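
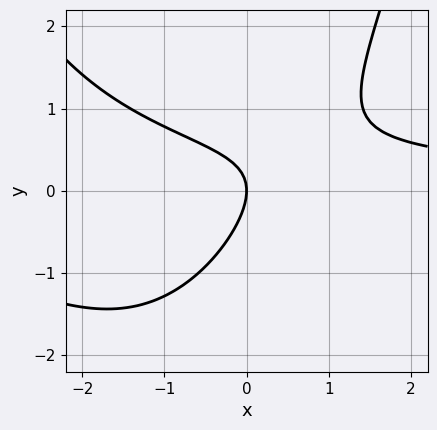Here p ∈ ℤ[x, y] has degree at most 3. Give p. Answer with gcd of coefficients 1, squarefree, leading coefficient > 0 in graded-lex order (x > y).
1. Degree: a generic line meets the curve in up to 3 points, so deg p = 3.
2. Checking where it meets the axes: it crosses the x-axis at the gridline x = 0; it crosses the y-axis at the gridline y = 0.
3. Putting this together gives p.

x^2*y + 2*x*y - 2*y^2 - 2*x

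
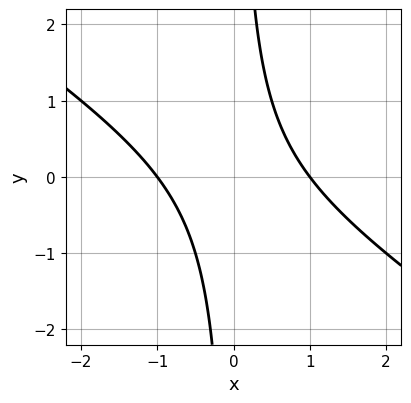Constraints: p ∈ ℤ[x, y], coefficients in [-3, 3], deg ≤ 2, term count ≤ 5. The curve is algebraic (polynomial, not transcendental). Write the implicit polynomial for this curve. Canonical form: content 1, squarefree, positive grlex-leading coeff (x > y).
2*x^2 + 3*x*y - 2

1. Degree: no degree-1 curve has this shape, so deg p = 2.
2. From the axis intercepts and sections: it misses every integer gridline on the y-axis; among the integer gridlines, it crosses the x-axis at x ∈ {-1, 1}.
3. Putting this together gives p.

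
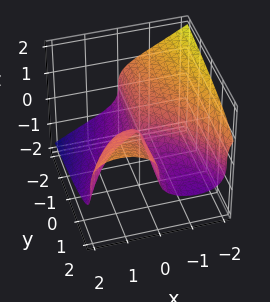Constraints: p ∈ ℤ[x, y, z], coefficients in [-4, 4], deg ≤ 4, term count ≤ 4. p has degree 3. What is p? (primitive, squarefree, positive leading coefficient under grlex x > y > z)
x^3 + 3*z^3 - 2*x*y

(a) The degree is 3 — the shape is more complex than any degree-2 surface.
(b) From the visible intercepts: the visible y-axis segment lies entirely on the surface; one z-axis crossing is at z = 0; it meets the x-axis at x = 0 (among the integer gridlines).
(c) The integer polynomial consistent with all of this is the stated p.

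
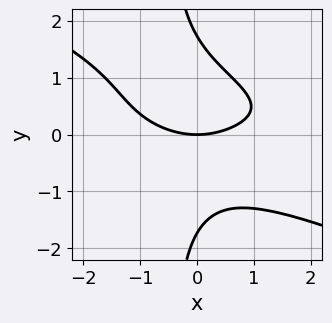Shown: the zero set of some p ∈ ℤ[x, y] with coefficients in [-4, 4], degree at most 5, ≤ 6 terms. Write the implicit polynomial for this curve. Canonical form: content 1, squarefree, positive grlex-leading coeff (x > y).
Degree: a generic line meets the curve in up to 4 points, so deg p = 4.
Reading off the gridlines: it meets the y-axis at y = 0 (among the integer gridlines); one x-axis crossing is at x = 0.
Putting this together gives p.

x^2*y^2 + 2*x*y^3 + y^3 + x^2 - 3*y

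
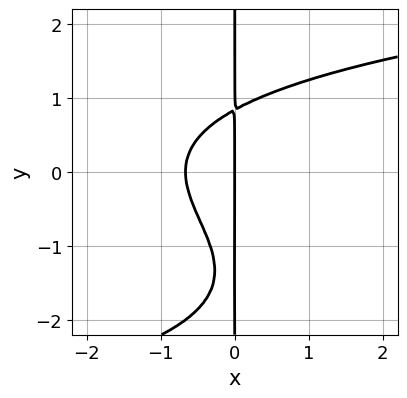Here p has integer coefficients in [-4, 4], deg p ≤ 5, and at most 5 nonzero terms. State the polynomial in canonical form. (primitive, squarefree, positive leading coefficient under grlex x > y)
First, deg p = 4. A generic line meets the curve in up to 4 points.
Then, from the axis intercepts and sections: the visible y-axis segment lies entirely on the curve; it crosses the x-axis at the gridline x = 0.
Finally, together with the visible shape, these determine p as stated.

x*y^3 + 2*x*y^2 - 3*x^2 - 2*x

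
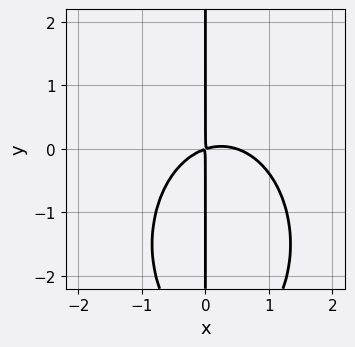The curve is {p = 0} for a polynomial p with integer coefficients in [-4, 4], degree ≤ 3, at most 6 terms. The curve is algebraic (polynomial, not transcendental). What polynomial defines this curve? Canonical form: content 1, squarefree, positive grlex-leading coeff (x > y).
(a) The degree is 3 — the shape is more complex than any degree-2 curve.
(b) From the visible intercepts: the visible y-axis segment lies entirely on the curve.
(c) Assembling these constraints gives the stated polynomial.

2*x^3 + x*y^2 - x^2 + 3*x*y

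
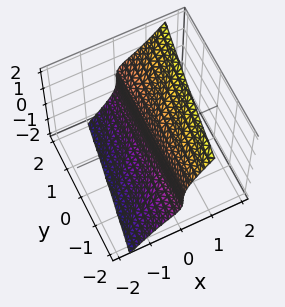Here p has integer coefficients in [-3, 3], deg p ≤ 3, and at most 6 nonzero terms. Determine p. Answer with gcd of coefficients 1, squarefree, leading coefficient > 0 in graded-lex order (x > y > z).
3*x^3 - x*y*z - z^3 + 3*x

The degree is 3 — no degree-2 surface has this shape.
From the visible intercepts: one x-axis crossing is at x = 0; every point of the y-axis in the box is on the surface; it crosses the z-axis at the gridline z = 0.
Solving for integer coefficients yields p as stated.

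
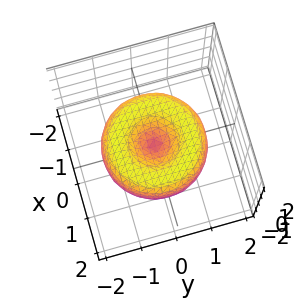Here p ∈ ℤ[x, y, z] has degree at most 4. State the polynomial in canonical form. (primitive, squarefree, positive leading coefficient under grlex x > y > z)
x^4 + 2*x^2*y^2 + y^4 - 2*x^2 - 2*y^2 + 2*z^2

First, the degree is 4 — a generic line meets the surface in up to 4 points.
Then, symmetries: the surface is invariant under rotation about z: p = q(x² + y², z).
Next, reading off the gridlines: it meets the y-axis at y = 0 (among the integer gridlines); it crosses the z-axis at the gridline z = 0; it meets the x-axis at x = 0 (among the integer gridlines); a circular section at z = 0 has radius between 1 and 2.
Finally, matching integer coefficients to the picture gives p.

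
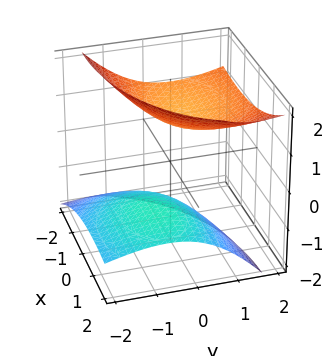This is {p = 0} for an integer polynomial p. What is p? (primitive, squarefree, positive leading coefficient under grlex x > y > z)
(a) The picture has 2 separate pieces. They look like related sheets of one shape, so recover p as a whole.
(b) Degree: the shape is more complex than any degree-1 surface, so deg p = 2.
(c) From the axis intercepts and sections: the surface avoids every integer x-axis point in the box; no y-intercept at any integer in the box; among the integer gridlines, it crosses the z-axis at z ∈ {-1, 1}.
(d) Solving for integer coefficients yields p as stated.

x^2 + 2*x*z + 2*y^2 - 3*y*z - 3*z^2 + 3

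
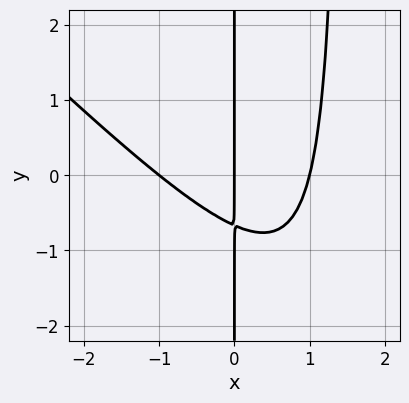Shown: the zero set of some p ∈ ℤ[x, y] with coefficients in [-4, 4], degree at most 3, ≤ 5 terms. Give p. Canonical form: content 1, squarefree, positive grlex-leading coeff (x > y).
1. The degree is 3 — no degree-2 curve has this shape.
2. Against the integer gridlines: the visible y-axis segment lies entirely on the curve; the x-axis gridline crossings are at x ∈ {-1, 0, 1}.
3. Fitting integer coefficients to these (and the overall shape) gives p.

2*x^3 + 2*x^2*y - 3*x*y - 2*x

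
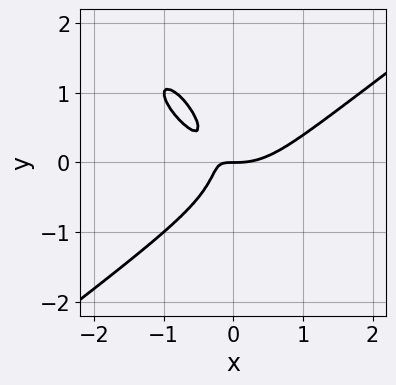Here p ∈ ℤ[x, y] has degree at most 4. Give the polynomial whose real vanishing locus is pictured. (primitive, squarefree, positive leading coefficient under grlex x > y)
2*x^3 - 2*x*y^2 - 2*y^3 - 3*x*y - y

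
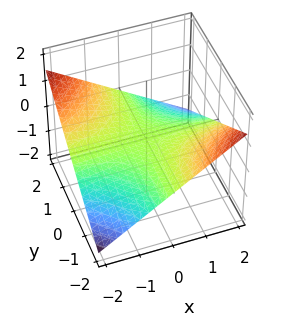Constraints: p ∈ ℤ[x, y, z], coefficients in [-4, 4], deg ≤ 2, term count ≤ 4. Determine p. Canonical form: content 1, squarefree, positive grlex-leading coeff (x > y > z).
x*y + 3*z

The degree is 2 — a saddle surface; a quadric.
From the visible intercepts: every point of the x-axis in the box is on the surface; it crosses the z-axis at the gridline z = 0.
Matching integer coefficients to the picture gives p. Check: (0, 2, 0) on the y-axis lies on the surface, and p(0, 2, 0) = 0. ✓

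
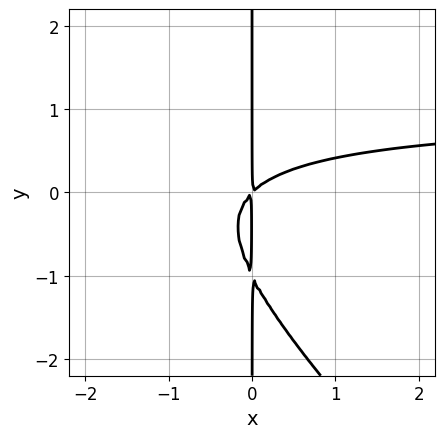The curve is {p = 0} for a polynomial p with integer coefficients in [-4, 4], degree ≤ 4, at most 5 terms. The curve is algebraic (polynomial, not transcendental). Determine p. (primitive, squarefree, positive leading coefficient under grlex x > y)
x^2*y + x*y^2 - x^2 + x*y

1. The degree is 3 — no degree-2 curve has this shape.
2. Observable constraints: every point of the y-axis in the box is on the curve.
3. The integer polynomial consistent with all of this is the stated p.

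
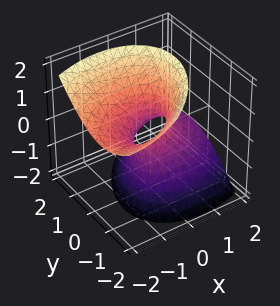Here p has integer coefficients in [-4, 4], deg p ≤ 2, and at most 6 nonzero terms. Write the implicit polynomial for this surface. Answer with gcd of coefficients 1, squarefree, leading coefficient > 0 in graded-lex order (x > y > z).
First, deg p = 2. The shape is more complex than any degree-1 surface.
Then, against the integer gridlines: it misses every integer gridline on the z-axis.
Finally, solving for integer coefficients yields p as stated.

2*x^2 - 2*x*y + 3*x*z + 3*y^2 - 2*z^2 - 1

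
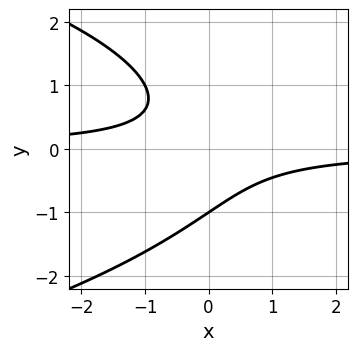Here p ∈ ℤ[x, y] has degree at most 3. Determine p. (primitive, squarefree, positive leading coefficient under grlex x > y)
(a) deg p = 3. A generic line meets the curve in up to 3 points.
(b) From the visible intercepts: it crosses the y-axis at the gridline y = -1; no x-intercept at any integer in the box.
(c) Together with the visible shape, these determine p as stated.

y^3 + 2*x*y + 1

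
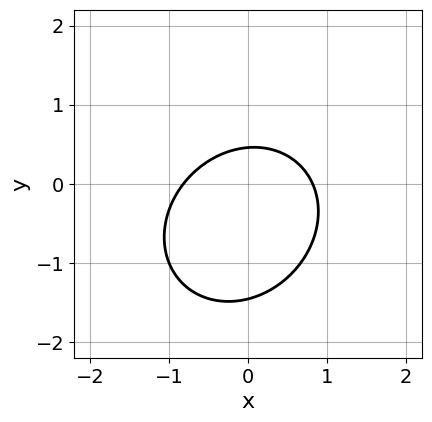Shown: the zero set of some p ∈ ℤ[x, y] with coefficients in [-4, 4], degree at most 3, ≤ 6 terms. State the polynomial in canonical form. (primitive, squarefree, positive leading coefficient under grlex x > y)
deg p = 2.
Solving for integer coefficients yields p as stated.

3*x^2 - x*y + 3*y^2 + 3*y - 2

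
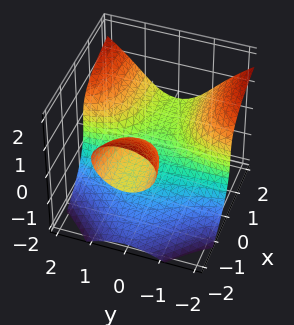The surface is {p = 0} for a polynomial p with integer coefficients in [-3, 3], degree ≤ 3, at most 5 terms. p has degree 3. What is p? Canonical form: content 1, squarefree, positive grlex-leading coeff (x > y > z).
2*x*y^2 - 2*z^3 - 3*x*z - 1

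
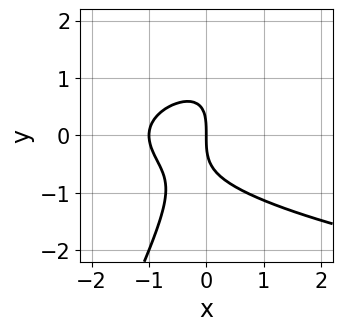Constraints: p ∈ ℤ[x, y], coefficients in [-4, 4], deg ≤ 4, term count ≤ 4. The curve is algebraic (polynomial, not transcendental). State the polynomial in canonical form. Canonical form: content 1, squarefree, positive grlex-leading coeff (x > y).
2*x*y^2 - y^3 - 2*x^2 - 2*x

1. deg p = 3.
2. Reading off the gridlines: it crosses the y-axis at the gridline y = 0; the x-axis gridline crossings are at x ∈ {-1, 0}.
3. Putting this together gives p.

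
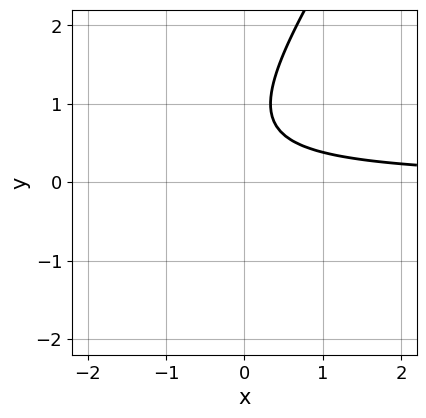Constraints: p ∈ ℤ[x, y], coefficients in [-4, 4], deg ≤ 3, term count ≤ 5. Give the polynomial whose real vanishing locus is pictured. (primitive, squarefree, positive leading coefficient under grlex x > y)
First, degree: the shape is more complex than any degree-1 curve, so deg p = 2.
Next, checking where it meets the axes: the curve avoids every integer y-axis point in the box; the curve avoids every integer x-axis point in the box.
Finally, putting this together gives p.

3*x*y - 2*y^2 + 3*y - 2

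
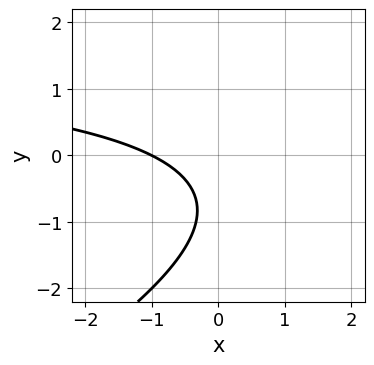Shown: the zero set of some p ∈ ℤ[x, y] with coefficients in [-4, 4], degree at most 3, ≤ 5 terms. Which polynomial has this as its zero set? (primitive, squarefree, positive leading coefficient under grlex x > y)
x*y - 2*y^2 - 2*x - 3*y - 2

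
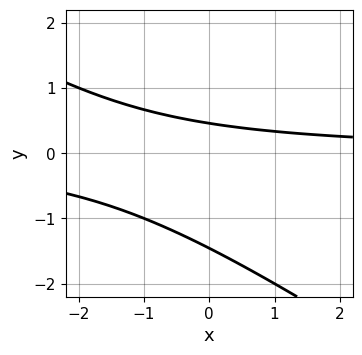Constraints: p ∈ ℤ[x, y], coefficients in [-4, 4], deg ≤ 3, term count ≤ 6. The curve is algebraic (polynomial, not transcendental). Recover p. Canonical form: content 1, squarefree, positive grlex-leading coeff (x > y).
2*x*y + 3*y^2 + 3*y - 2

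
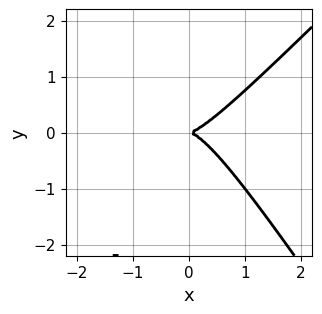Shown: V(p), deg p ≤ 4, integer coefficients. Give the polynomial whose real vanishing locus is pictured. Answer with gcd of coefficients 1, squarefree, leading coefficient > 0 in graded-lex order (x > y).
Degree: a generic line meets the curve in up to 3 points, so deg p = 3.
Checking where it meets the axes: it crosses the y-axis at the gridline y = 0; it meets the x-axis at x = 0 (among the integer gridlines).
Together with the visible shape, these determine p as stated.

3*x^3 - x^2*y - 2*x*y^2 - 2*y^2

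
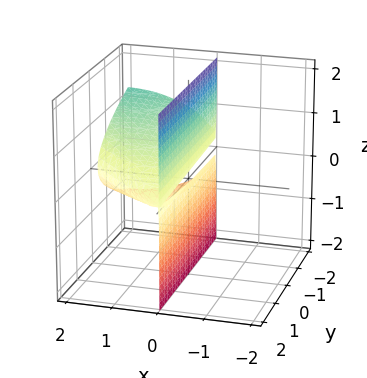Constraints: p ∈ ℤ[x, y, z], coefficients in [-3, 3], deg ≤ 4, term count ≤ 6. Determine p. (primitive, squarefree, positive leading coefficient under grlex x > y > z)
x^3 + x^2*y + 3*x*z^2 - 2*x^2

1. Degree: no degree-2 surface has this shape, so deg p = 3.
2. Observable constraints: it meets the x-axis at x = 2 (among the integer gridlines); every point of the y-axis in the box is on the surface; the visible z-axis segment lies entirely on the surface.
3. Matching integer coefficients to the picture gives p.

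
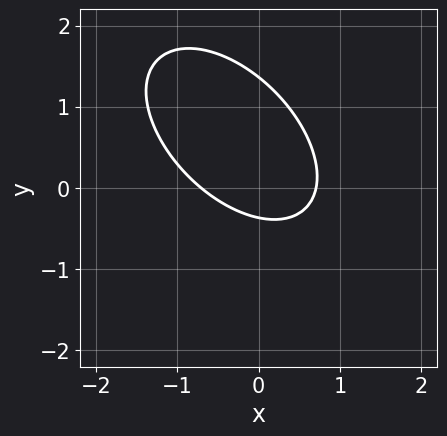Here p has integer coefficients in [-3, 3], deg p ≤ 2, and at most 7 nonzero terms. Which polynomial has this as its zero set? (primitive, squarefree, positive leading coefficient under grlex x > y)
(a) deg p = 2. The shape is more complex than any degree-1 curve.
(b) Matching integer coefficients to the picture gives p.

2*x^2 + 2*x*y + 2*y^2 - 2*y - 1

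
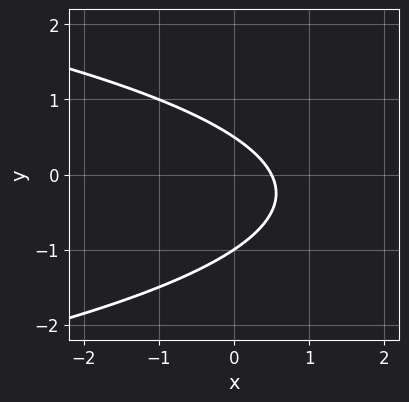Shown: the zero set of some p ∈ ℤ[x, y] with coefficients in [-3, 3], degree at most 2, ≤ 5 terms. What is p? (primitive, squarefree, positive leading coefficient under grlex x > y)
2*y^2 + 2*x + y - 1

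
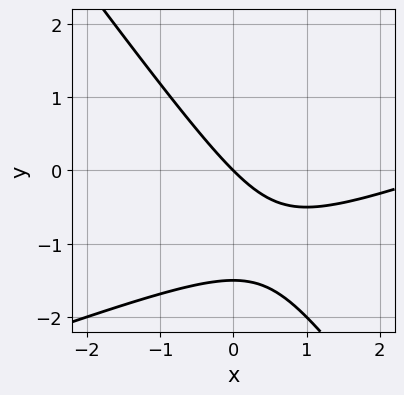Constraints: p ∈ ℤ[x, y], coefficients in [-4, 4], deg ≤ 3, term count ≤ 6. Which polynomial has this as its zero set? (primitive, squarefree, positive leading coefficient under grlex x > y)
(a) The degree is 2 — the shape is more complex than any degree-1 curve.
(b) From the visible intercepts: it meets the y-axis at y = 0 (among the integer gridlines); it crosses the x-axis at the gridline x = 0.
(c) Assembling these constraints gives the stated polynomial.

x^2 - 2*x*y - 2*y^2 - 3*x - 3*y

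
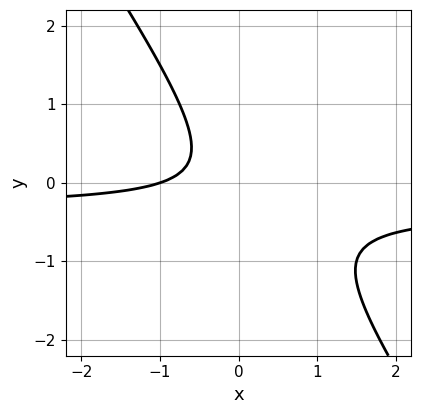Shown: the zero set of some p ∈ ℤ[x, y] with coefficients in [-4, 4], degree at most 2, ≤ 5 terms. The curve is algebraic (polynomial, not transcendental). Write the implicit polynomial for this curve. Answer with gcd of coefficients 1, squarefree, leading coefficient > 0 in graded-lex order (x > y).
3*x*y + 2*y^2 + x + 1

1. The degree is 2 — no degree-1 curve has this shape.
2. Observable constraints: it crosses the x-axis at the gridline x = -1; it misses every integer gridline on the y-axis.
3. Solving for integer coefficients yields p as stated.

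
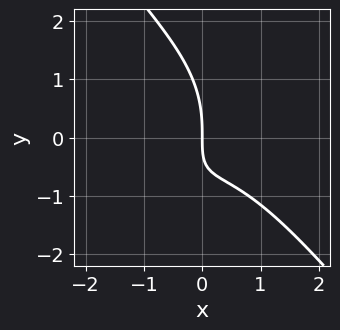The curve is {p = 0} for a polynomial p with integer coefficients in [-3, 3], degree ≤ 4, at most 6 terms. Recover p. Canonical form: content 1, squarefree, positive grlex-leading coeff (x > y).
2*x^3 + y^3 + 3*x*y + 3*x

deg p = 3.
Checking where it meets the axes: it crosses the x-axis at the gridline x = 0; one y-axis crossing is at y = 0.
Putting this together gives p.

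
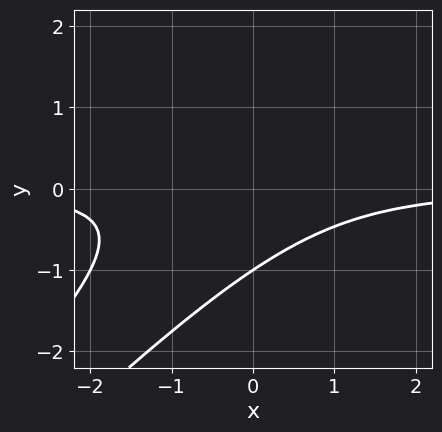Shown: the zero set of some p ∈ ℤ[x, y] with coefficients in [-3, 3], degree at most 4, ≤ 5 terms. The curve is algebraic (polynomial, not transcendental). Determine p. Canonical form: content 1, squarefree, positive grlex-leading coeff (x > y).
1. Degree: no degree-2 curve has this shape, so deg p = 3.
2. Checking where it meets the axes: it meets the y-axis at y = -1 (among the integer gridlines); the curve avoids every integer x-axis point in the box.
3. Matching integer coefficients to the picture gives p.

x^2*y - 2*x*y^2 + y^3 + 1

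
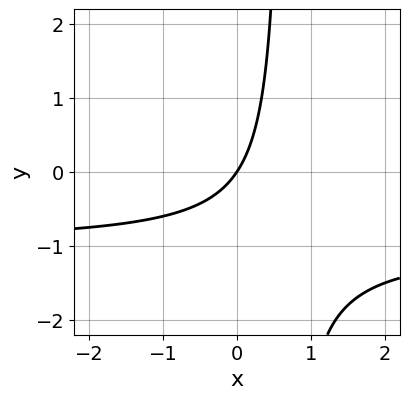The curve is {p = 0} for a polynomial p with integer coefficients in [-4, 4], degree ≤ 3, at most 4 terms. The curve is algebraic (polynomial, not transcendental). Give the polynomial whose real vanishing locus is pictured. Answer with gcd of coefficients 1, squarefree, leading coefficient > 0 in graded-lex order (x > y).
3*x*y + 3*x - 2*y

First, deg p = 2. No degree-1 curve has this shape.
Then, observable constraints: it crosses the y-axis at the gridline y = 0; one x-axis crossing is at x = 0.
Finally, assembling these constraints gives the stated polynomial.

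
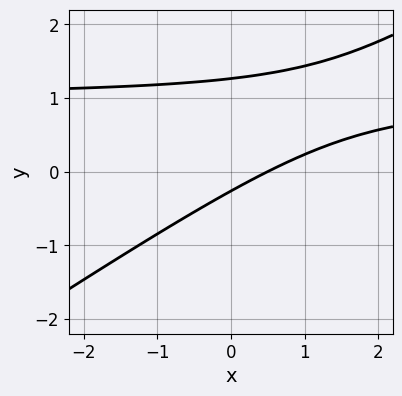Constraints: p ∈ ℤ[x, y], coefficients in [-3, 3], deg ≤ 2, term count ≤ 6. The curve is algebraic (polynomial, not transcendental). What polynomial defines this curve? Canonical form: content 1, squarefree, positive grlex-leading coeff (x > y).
First, the degree is 2 — a generic line meets the curve in up to 2 points.
Finally, the integer polynomial consistent with all of this is the stated p.

2*x*y - 3*y^2 - 2*x + 3*y + 1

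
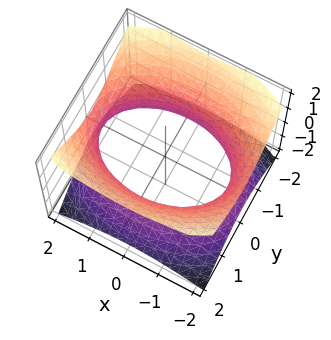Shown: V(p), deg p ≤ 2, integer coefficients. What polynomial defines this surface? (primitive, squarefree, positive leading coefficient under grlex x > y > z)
x^2 + 2*y^2 - 2*z^2 - 3

First, the degree is 2 — one connected sheet with a waist; a quadric.
Then, symmetries: the z ↦ −z reflection is a symmetry, so z appears only in even powers; the y ↦ −y reflection is a symmetry, so y appears only in even powers; the x ↦ −x reflection is a symmetry, so x appears only in even powers.
Next, reading off the gridlines: the surface avoids every integer z-axis point in the box.
Finally, the integer polynomial consistent with all of this is the stated p.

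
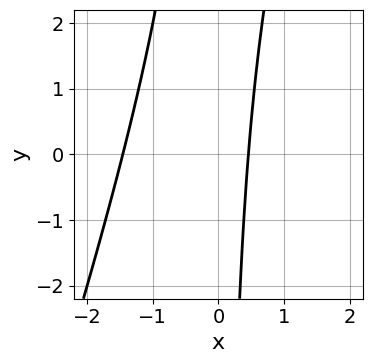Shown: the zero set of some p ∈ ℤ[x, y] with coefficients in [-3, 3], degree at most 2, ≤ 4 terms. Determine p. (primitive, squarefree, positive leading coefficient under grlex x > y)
1. Degree: a generic line meets the curve in up to 2 points, so deg p = 2.
2. Observable constraints: the curve avoids every integer y-axis point in the box.
3. Fitting integer coefficients to these (and the overall shape) gives p.

3*x^2 - x*y + 3*x - 2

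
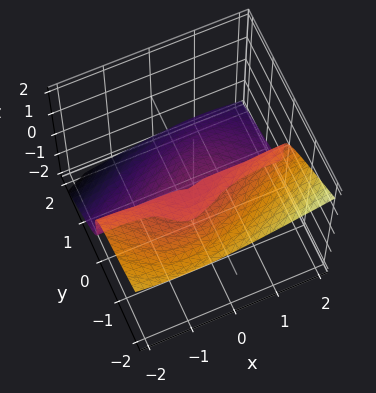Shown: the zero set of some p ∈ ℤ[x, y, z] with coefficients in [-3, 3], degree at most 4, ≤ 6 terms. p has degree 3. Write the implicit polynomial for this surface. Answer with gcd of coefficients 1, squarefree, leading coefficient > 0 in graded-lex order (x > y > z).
1. deg p = 3.
2. From the visible intercepts: one z-axis crossing is at z = 0; one y-axis crossing is at y = 0.
3. The integer polynomial consistent with all of this is the stated p.

x^2*y - x*y^2 + y^3 + 3*z^3 + 2*z^2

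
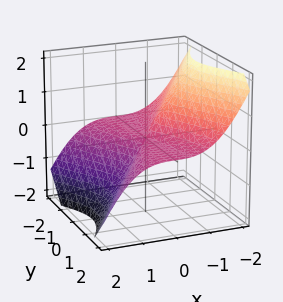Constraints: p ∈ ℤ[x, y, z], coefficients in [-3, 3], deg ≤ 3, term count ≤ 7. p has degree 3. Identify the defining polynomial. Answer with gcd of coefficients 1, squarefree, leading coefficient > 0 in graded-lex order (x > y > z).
2*x^3 + x^2*z + x*z^2 + 2*y^2*z + z^3

(a) The degree is 3 — a generic line meets the surface in up to 3 points.
(b) Observable constraints: every point of the y-axis in the box is on the surface; one z-axis crossing is at z = 0; it meets the x-axis at x = 0 (among the integer gridlines).
(c) These observations pin down the coefficients.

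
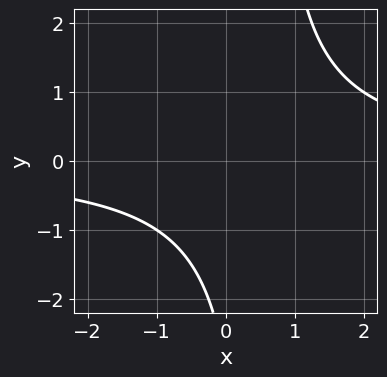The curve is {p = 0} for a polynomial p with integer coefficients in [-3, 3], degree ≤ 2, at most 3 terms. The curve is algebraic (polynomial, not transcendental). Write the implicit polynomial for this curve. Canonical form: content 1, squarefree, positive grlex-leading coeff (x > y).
2*x*y - y - 3

Degree: the shape is more complex than any degree-1 curve, so deg p = 2.
From the visible intercepts: it misses every integer gridline on the x-axis; the curve avoids every integer y-axis point in the box.
Solving for integer coefficients yields p as stated.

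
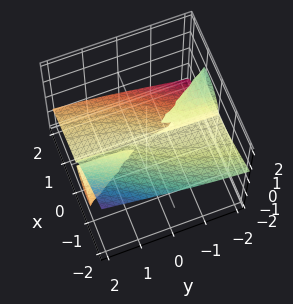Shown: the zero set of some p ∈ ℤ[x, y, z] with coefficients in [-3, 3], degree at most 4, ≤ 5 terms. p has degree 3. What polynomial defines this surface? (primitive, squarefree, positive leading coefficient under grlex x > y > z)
x^3 + x^2*z + 2*x*y*z + 3*z^3

1. The picture has 2 separate pieces. They look like related sheets of one shape, so recover p as a whole.
2. The degree is 3 — a generic line meets the surface in up to 3 points.
3. Reading off the gridlines: every point of the y-axis in the box is on the surface; one x-axis crossing is at x = 0; it meets the z-axis at z = 0 (among the integer gridlines).
4. The integer polynomial consistent with all of this is the stated p.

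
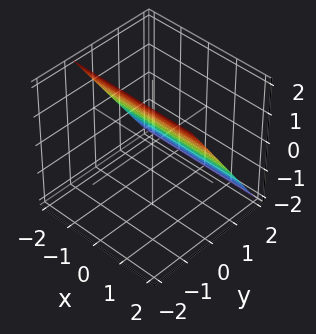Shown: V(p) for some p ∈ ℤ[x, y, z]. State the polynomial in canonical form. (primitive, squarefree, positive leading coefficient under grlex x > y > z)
3*y + 2*z - 2

Degree: the surface is flat (a plane), so deg p = 1.
Against the integer gridlines: no x-intercept at any integer in the box; it meets the z-axis at z = 1 (among the integer gridlines).
The integer polynomial consistent with all of this is the stated p.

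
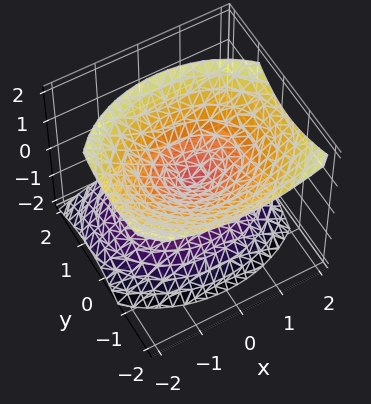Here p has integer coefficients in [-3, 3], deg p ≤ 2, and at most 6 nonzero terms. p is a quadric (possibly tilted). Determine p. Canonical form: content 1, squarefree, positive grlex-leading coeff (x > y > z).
2*x^2 + 3*y^2 + 2*y*z - 3*z^2

First, the picture has 2 separate pieces.
Then, degree: no degree-1 surface has this shape, so deg p = 2.
Next, checking where it meets the axes: it crosses the z-axis at the gridline z = 0; one y-axis crossing is at y = 0.
Finally, the integer polynomial consistent with all of this is the stated p.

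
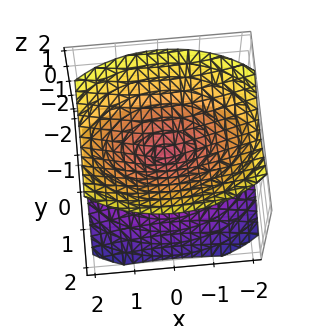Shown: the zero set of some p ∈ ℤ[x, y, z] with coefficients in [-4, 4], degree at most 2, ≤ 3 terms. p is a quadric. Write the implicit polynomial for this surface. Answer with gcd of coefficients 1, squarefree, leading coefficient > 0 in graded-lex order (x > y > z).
First, I count 2 distinct pieces. They look like related sheets of one shape, so recover p as a whole.
Then, degree: two nappes meeting at a single point; a quadric, so deg p = 2.
Next, symmetries: it's symmetric under z → −z, forcing even powers of z; mirror symmetry x ↦ −x ⇒ only even powers of x; it's symmetric under y → −y, forcing even powers of y.
Next, against the integer gridlines: it meets the x-axis at x = 0 (among the integer gridlines); one z-axis crossing is at z = 0.
Finally, matching integer coefficients to the picture gives p.

x^2 + 2*y^2 - 2*z^2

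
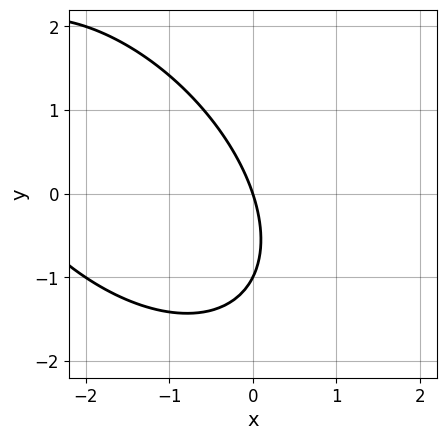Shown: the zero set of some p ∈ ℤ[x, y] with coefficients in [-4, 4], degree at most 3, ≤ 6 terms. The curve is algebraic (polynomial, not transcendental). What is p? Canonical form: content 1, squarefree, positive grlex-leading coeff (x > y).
x^2 + x*y + y^2 + 3*x + y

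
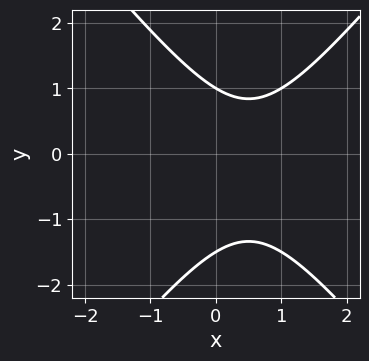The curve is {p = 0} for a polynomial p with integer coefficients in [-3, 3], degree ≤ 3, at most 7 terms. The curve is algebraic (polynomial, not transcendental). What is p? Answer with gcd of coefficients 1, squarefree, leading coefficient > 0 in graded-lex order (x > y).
1. Degree: no degree-1 curve has this shape, so deg p = 2.
2. From the visible intercepts: it meets the y-axis at y = 1 (among the integer gridlines); it misses every integer gridline on the x-axis.
3. The integer polynomial consistent with all of this is the stated p.

3*x^2 - 2*y^2 - 3*x - y + 3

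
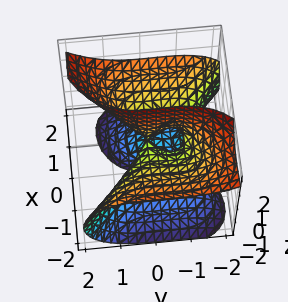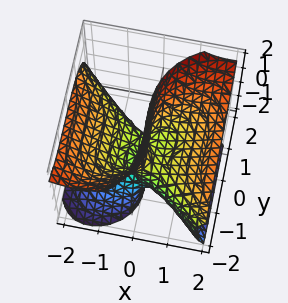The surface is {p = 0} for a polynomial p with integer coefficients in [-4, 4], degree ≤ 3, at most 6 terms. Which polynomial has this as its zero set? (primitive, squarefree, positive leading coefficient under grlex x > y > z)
deg p = 3. The shape is more complex than any degree-2 surface.
Against the integer gridlines: it meets the x-axis at x = 0 (among the integer gridlines); among the integer gridlines, it crosses the y-axis at y ∈ {-1, 0}.
These observations pin down the coefficients. Check: (0, 0, 1) on the z-axis lies on the surface, and p(0, 0, 1) = 0. ✓

x^3 - 2*x*z^2 + y^3 - 2*x*z + y^2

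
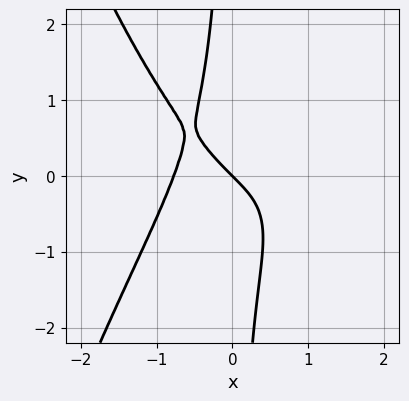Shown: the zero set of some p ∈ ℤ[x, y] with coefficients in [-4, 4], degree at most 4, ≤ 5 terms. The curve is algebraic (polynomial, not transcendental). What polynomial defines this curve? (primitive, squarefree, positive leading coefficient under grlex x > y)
First, the degree is 4 — no degree-3 curve has this shape.
Then, observable constraints: one y-axis crossing is at y = 0; it meets the x-axis at x = 0 (among the integer gridlines).
Finally, solving for integer coefficients yields p as stated.

3*x^4 - x^3 + 3*x*y^2 + 2*x + 2*y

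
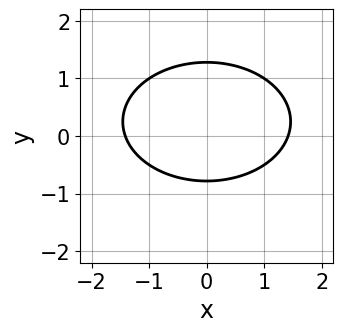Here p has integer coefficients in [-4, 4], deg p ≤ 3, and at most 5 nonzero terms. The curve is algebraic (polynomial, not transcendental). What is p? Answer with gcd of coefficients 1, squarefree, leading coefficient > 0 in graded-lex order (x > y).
x^2 + 2*y^2 - y - 2

(a) deg p = 2. No degree-1 curve has this shape.
(b) Symmetries: mirror symmetry x ↦ −x ⇒ only even powers of x.
(c) The integer polynomial consistent with all of this is the stated p.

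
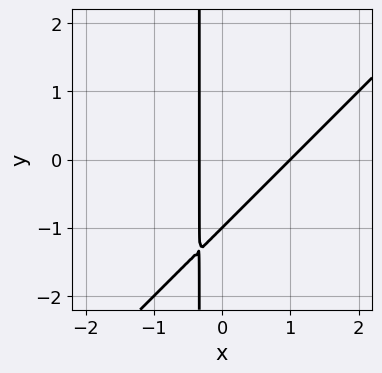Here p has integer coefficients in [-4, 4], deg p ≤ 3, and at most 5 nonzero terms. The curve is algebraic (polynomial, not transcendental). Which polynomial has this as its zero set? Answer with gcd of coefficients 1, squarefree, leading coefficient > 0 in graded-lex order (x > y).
First, degree: no degree-1 curve has this shape, so deg p = 2.
Then, checking where it meets the axes: it meets the x-axis at x = 1 (among the integer gridlines); it meets the y-axis at y = -1 (among the integer gridlines).
Finally, assembling these constraints gives the stated polynomial.

3*x^2 - 3*x*y - 2*x - y - 1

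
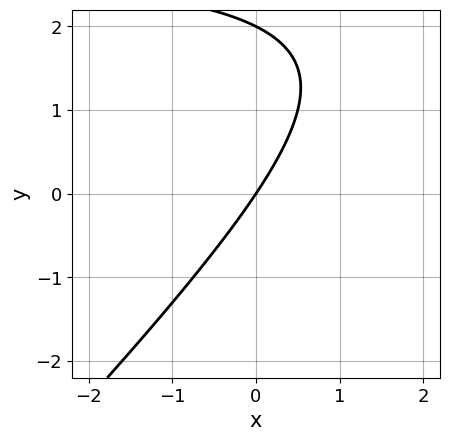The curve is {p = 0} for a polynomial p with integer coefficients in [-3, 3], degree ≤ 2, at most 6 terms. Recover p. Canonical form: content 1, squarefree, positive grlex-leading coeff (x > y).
(a) Degree: no degree-1 curve has this shape, so deg p = 2.
(b) From the axis intercepts and sections: among the integer gridlines, it crosses the y-axis at y ∈ {0, 2}; it meets the x-axis at x = 0 (among the integer gridlines).
(c) These observations pin down the coefficients.

x*y - y^2 - 3*x + 2*y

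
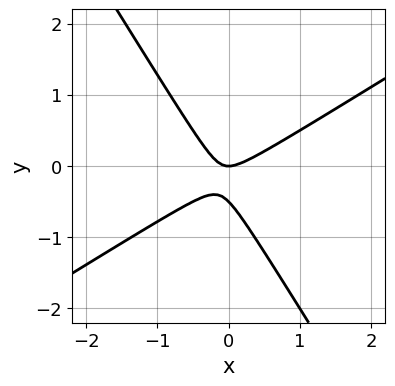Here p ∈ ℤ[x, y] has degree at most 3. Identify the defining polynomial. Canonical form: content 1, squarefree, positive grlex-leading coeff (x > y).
1. deg p = 2.
2. From the visible intercepts: it meets the x-axis at x = 0 (among the integer gridlines); one y-axis crossing is at y = 0.
3. Assembling these constraints gives the stated polynomial.

2*x^2 - 2*x*y - 2*y^2 - y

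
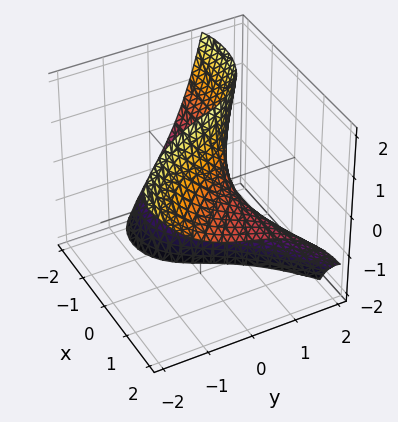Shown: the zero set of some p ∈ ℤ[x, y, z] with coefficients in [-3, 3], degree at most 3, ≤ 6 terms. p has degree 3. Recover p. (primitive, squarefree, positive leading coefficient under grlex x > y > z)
x^2*z + y^3 + 3*x*z + 3*y - 2

deg p = 3.
Checking where it meets the axes: no z-intercept at any integer in the box; it misses every integer gridline on the x-axis.
Together with the visible shape, these determine p as stated.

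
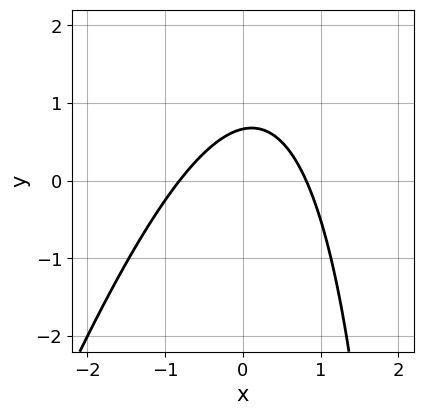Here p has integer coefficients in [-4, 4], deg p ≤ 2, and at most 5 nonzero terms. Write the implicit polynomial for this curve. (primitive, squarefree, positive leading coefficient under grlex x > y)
3*x^2 - x*y + 3*y - 2

First, the degree is 2 — a generic line meets the curve in up to 2 points.
Finally, the integer polynomial consistent with all of this is the stated p.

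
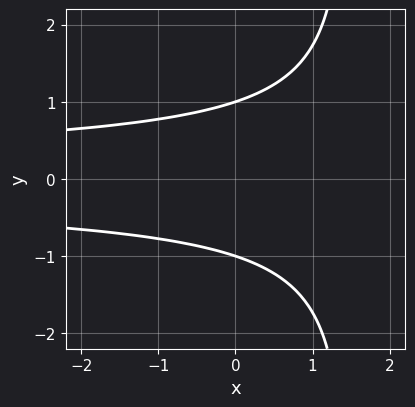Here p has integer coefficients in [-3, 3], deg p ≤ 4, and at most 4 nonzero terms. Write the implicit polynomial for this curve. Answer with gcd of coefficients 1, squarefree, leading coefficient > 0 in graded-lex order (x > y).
2*x*y^2 - 3*y^2 + 3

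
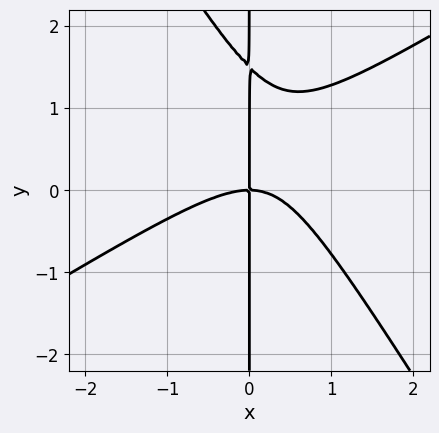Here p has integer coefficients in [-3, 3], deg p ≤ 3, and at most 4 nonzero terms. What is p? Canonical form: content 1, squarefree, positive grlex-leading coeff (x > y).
1. The degree is 3 — the shape is more complex than any degree-2 curve.
2. Against the integer gridlines: the visible y-axis segment lies entirely on the curve; one x-axis crossing is at x = 0.
3. These observations pin down the coefficients.

2*x^3 - 2*x^2*y - 2*x*y^2 + 3*x*y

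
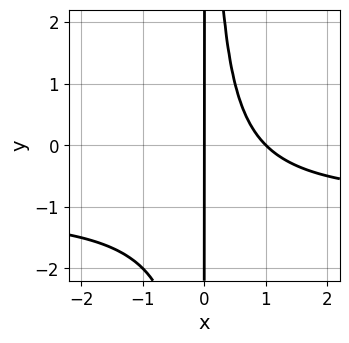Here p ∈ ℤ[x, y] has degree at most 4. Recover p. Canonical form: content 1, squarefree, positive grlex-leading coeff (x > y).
x^2*y + x^2 - x

(a) The degree is 3 — the shape is more complex than any degree-2 curve.
(b) Checking where it meets the axes: the visible y-axis segment lies entirely on the curve; the x-axis gridline crossings are at x ∈ {0, 1}.
(c) Fitting integer coefficients to these (and the overall shape) gives p.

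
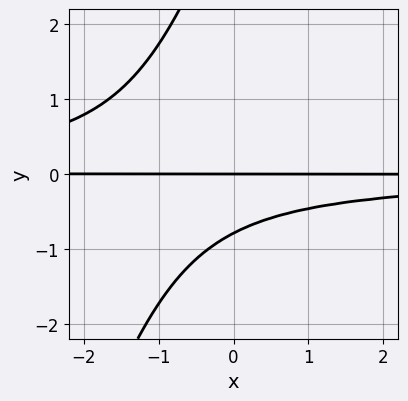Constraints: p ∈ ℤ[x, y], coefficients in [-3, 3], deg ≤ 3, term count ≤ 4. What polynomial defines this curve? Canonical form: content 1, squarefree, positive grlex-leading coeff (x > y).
3*x*y^2 - y^3 + 3*y^2 + 3*y

The degree is 3 — a generic line meets the curve in up to 3 points.
Checking where it meets the axes: the visible x-axis segment lies entirely on the curve; it meets the y-axis at y = 0 (among the integer gridlines).
Solving for integer coefficients yields p as stated.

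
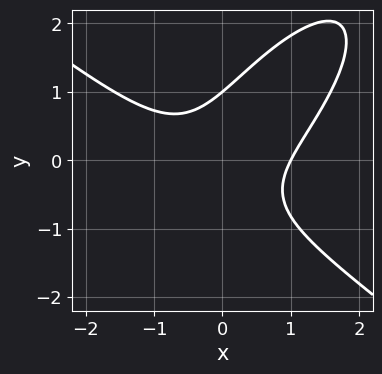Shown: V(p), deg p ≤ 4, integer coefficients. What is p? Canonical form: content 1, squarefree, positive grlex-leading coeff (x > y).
(a) deg p = 3.
(b) Against the integer gridlines: one y-axis crossing is at y = 1; it crosses the x-axis at the gridline x = 1.
(c) Together with the visible shape, these determine p as stated.

2*x^3 - 2*x*y^2 + 2*y^3 - 3*x*y - 2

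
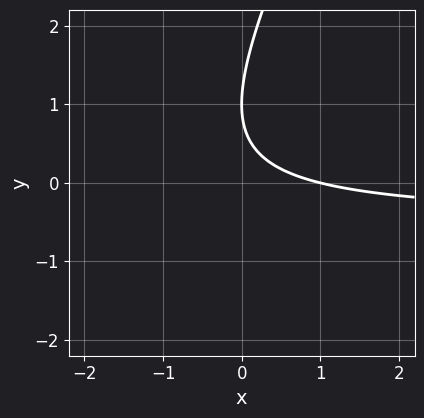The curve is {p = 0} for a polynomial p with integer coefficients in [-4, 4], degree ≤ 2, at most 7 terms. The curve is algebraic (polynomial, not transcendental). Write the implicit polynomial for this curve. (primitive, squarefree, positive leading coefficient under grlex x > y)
2*x*y - y^2 + x + 2*y - 1

First, deg p = 2. The shape is more complex than any degree-1 curve.
Then, against the integer gridlines: it crosses the x-axis at the gridline x = 1; it crosses the y-axis at the gridline y = 1.
Finally, assembling these constraints gives the stated polynomial.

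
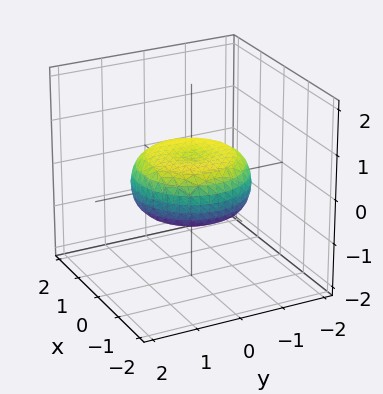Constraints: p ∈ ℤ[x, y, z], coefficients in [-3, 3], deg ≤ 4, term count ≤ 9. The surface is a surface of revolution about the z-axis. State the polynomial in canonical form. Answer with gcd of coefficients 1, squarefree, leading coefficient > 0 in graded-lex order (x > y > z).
deg p = 4. A generic line meets the surface in up to 4 points.
By symmetry, every cross-section ⟂ z is a circle, so x, y appear only via x² + y².
From the visible intercepts: a circular section at z = 0 has radius between 1 and 2.
These observations pin down the coefficients.

x^4 + 2*x^2*y^2 + y^4 - x^2 - y^2 + 3*z^2 - 1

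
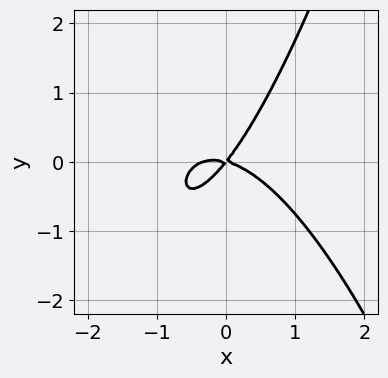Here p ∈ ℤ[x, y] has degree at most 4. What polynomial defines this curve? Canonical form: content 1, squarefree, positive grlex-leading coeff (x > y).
3*x^3 + x^2 + 3*x*y - 3*y^2

1. The degree is 3 — the shape is more complex than any degree-2 curve.
2. Observable constraints: it crosses the y-axis at the gridline y = 0; one x-axis crossing is at x = 0.
3. Fitting integer coefficients to these (and the overall shape) gives p.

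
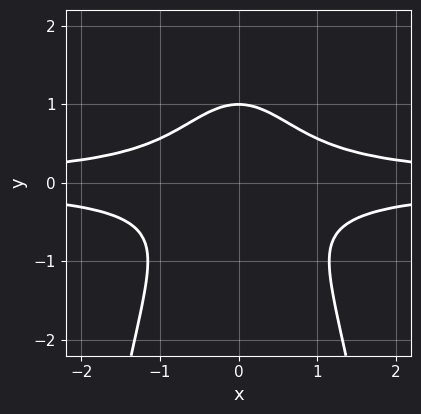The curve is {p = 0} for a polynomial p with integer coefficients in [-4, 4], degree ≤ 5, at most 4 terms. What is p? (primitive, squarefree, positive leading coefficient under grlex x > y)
3*x^2*y^2 + 2*y^3 - y^2 - 1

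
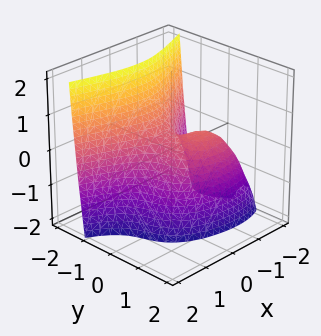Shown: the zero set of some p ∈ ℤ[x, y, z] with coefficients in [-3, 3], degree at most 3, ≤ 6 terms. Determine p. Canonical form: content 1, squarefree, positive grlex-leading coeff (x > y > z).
3*y^3 + 2*x^2 + 2*x*y + 2*x + 2*z

The degree is 3 — no degree-2 surface has this shape.
Checking where it meets the axes: the x-axis gridline crossings are at x ∈ {-1, 0}; one y-axis crossing is at y = 0; it meets the z-axis at z = 0 (among the integer gridlines).
Assembling these constraints gives the stated polynomial.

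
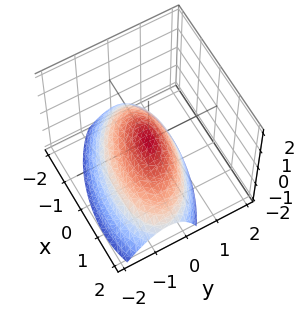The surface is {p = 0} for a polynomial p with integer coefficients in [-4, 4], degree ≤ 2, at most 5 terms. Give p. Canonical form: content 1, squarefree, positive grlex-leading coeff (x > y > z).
x^2 + x*y + 3*y^2 - y*z + 3*z

First, deg p = 2.
Then, from the axis intercepts and sections: it crosses the x-axis at the gridline x = 0; one z-axis crossing is at z = 0; it crosses the y-axis at the gridline y = 0.
Finally, solving for integer coefficients yields p as stated.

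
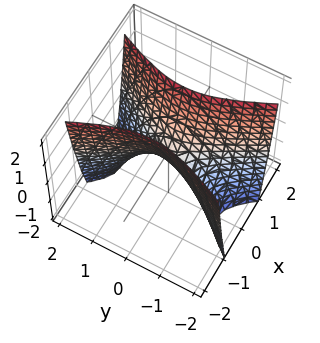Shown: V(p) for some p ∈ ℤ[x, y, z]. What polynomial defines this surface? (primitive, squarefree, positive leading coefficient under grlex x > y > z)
First, deg p = 2. A hyperbolic paraboloid; a quadric.
Then, symmetries: it's symmetric under x → −x, forcing even powers of x; the y ↦ −y reflection is a symmetry, so y appears only in even powers.
Then, observable constraints: it meets the x-axis at x = 0 (among the integer gridlines); it meets the y-axis at y = 0 (among the integer gridlines).
Finally, solving for integer coefficients yields p as stated.

3*x^2 - y^2 - z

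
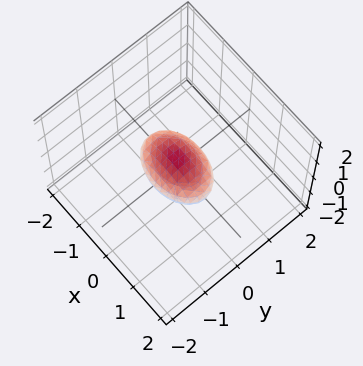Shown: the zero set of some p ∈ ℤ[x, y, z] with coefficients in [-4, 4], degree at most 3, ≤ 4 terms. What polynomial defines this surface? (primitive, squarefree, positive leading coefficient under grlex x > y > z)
x^2 + 2*y^2 + 3*z^2 - 1

(a) The degree is 2 — a closed, bounded, convex surface; a quadric.
(b) Symmetries: it's symmetric under x → −x, forcing even powers of x; the y ↦ −y reflection is a symmetry, so y appears only in even powers; the z ↦ −z reflection is a symmetry, so z appears only in even powers.
(c) Checking where it meets the axes: among the integer gridlines, it crosses the x-axis at x ∈ {-1, 1}.
(d) Solving for integer coefficients yields p as stated.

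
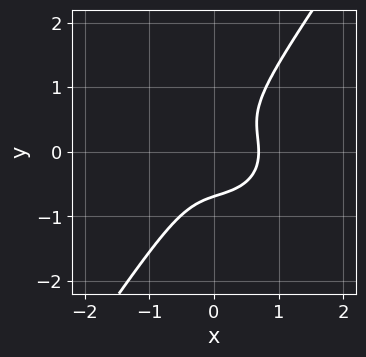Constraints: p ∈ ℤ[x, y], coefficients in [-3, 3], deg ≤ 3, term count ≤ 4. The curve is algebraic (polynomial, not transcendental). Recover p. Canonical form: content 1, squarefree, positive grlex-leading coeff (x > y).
3*x^3 + 3*x*y^2 - 3*y^3 - 1

deg p = 3.
Matching integer coefficients to the picture gives p.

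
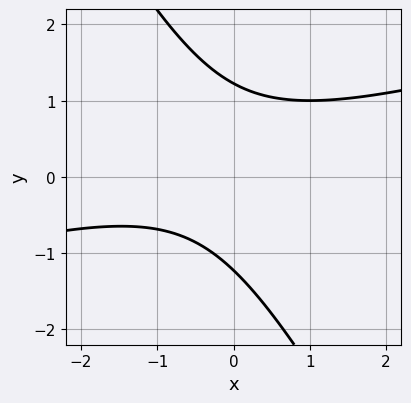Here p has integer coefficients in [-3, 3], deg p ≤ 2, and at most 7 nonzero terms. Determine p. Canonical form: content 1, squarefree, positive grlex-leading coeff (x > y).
x^2 - 3*x*y - 2*y^2 + x + 3

Degree: no degree-1 curve has this shape, so deg p = 2.
From the axis intercepts and sections: the curve avoids every integer x-axis point in the box.
Putting this together gives p.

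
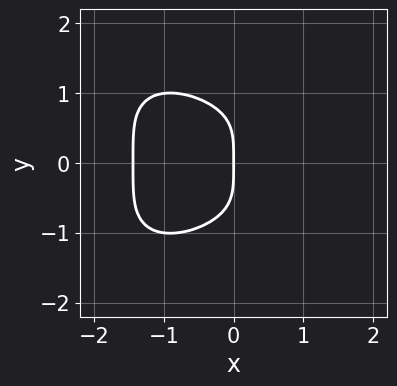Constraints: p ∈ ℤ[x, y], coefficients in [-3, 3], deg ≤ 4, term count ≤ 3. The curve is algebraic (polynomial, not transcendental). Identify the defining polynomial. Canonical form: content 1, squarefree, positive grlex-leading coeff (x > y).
x^4 + 2*y^4 + 3*x

1. deg p = 4. The shape is more complex than any degree-3 curve.
2. Symmetries: mirror symmetry y ↦ −y ⇒ only even powers of y.
3. Against the integer gridlines: it meets the x-axis at x = 0 (among the integer gridlines); it crosses the y-axis at the gridline y = 0.
4. Solving for integer coefficients yields p as stated.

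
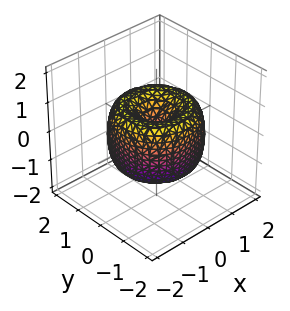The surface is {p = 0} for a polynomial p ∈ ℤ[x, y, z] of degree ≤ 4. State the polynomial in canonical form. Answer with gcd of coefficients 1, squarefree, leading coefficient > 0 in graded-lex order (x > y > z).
x^4 + 2*x^2*y^2 + y^4 - 2*x^2 - 2*y^2 + z^2

1. Degree: the shape is more complex than any degree-3 surface, so deg p = 4.
2. Symmetries: rotational symmetry about the z-axis ⇒ p depends on x, y only through x² + y².
3. Observable constraints: a circular section at z = -1 has radius exactly 1; it crosses the x-axis at the gridline x = 0.
4. Solving for integer coefficients yields p as stated.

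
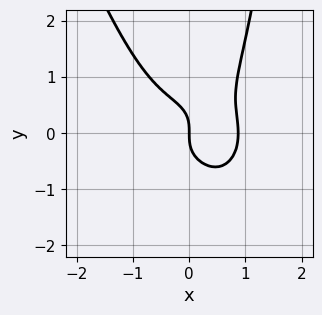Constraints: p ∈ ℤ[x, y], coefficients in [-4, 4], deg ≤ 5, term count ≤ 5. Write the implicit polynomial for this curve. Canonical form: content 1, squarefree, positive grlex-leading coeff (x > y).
1. The degree is 4 — no degree-3 curve has this shape.
2. From the axis intercepts and sections: it crosses the y-axis at the gridline y = 0; one x-axis crossing is at x = 0.
3. Putting this together gives p.

3*x^4 + 3*x^2*y^2 + x*y^3 - 3*y^3 - 2*x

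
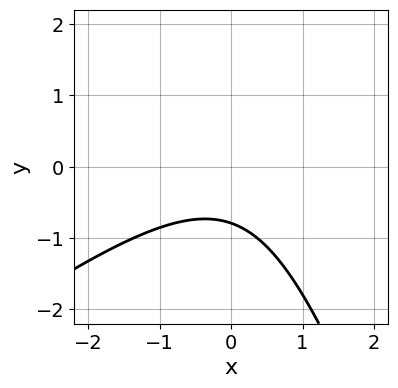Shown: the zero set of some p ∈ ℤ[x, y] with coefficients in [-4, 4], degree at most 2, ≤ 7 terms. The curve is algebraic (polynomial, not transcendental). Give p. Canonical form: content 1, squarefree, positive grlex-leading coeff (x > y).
2*x^2 - 2*x*y - y^2 + 3*y + 3

(a) Degree: the shape is more complex than any degree-1 curve, so deg p = 2.
(b) Checking where it meets the axes: no x-intercept at any integer in the box.
(c) Solving for integer coefficients yields p as stated.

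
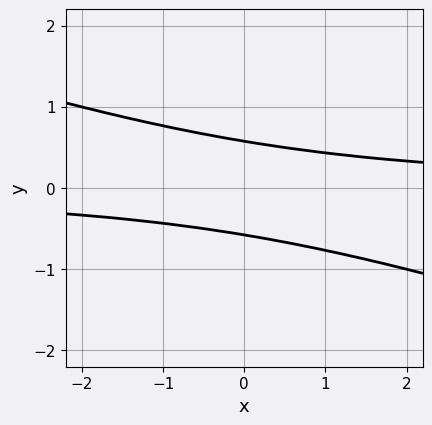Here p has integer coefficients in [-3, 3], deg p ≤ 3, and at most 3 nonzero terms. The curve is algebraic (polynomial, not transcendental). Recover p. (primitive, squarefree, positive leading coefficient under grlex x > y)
x*y + 3*y^2 - 1

Degree: no degree-1 curve has this shape, so deg p = 2.
Against the integer gridlines: the curve avoids every integer x-axis point in the box.
Together with the visible shape, these determine p as stated.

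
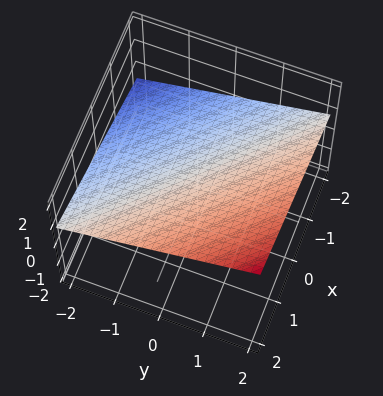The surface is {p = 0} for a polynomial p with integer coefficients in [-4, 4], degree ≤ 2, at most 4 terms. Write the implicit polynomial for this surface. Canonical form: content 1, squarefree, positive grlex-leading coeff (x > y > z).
x + y - 3*z + 2

1. The degree is 1 — every cross-section is a straight line — this is a plane.
2. Checking where it meets the axes: it crosses the x-axis at the gridline x = -2; it crosses the y-axis at the gridline y = -2.
3. Fitting integer coefficients to these (and the overall shape) gives p.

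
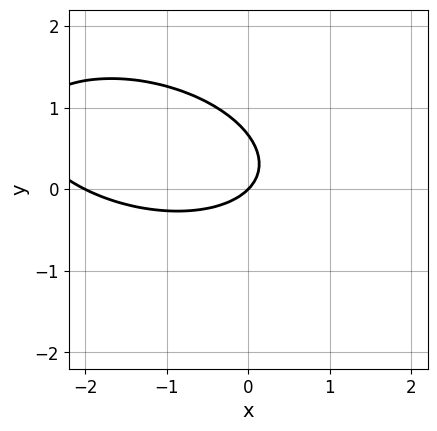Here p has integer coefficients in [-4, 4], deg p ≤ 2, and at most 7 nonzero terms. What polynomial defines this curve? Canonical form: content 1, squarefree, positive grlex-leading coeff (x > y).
x^2 + x*y + 3*y^2 + 2*x - 2*y

1. deg p = 2.
2. From the axis intercepts and sections: one y-axis crossing is at y = 0; among the integer gridlines, it crosses the x-axis at x ∈ {-2, 0}.
3. Fitting integer coefficients to these (and the overall shape) gives p.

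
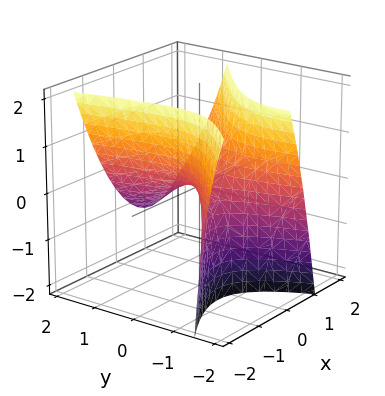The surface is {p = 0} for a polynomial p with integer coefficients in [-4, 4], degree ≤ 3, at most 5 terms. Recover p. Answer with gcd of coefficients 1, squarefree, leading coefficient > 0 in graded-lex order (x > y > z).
3*x^2 - 3*x*y - y^2 - 2*y*z - 2*z

Degree: a generic line meets the surface in up to 2 points, so deg p = 2.
Reading off the gridlines: one z-axis crossing is at z = 0; one y-axis crossing is at y = 0; one x-axis crossing is at x = 0.
Fitting integer coefficients to these (and the overall shape) gives p.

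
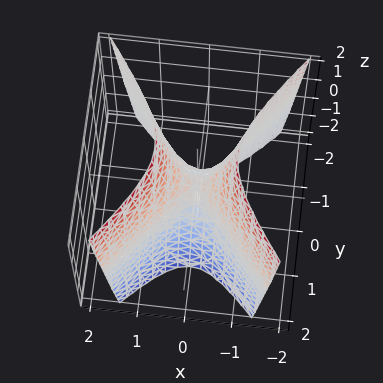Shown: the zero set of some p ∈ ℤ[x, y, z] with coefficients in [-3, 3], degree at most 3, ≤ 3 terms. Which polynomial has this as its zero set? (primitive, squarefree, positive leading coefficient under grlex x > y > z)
(a) Degree: a saddle surface; a quadric, so deg p = 2.
(b) Symmetries: it's symmetric under y → −y, forcing even powers of y; the x ↦ −x reflection is a symmetry, so x appears only in even powers.
(c) Checking where it meets the axes: one y-axis crossing is at y = 0; one x-axis crossing is at x = 0; it crosses the z-axis at the gridline z = 0.
(d) Solving for integer coefficients yields p as stated.

3*x^2 - 2*y^2 - z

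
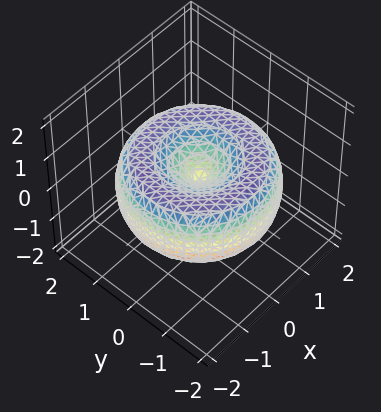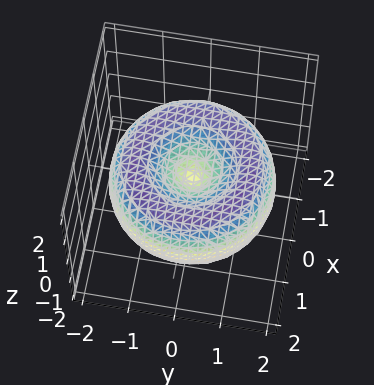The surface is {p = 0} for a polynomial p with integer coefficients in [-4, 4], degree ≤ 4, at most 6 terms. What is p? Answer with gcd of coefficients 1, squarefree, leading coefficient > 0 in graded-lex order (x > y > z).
x^4 + 2*x^2*y^2 + y^4 - 3*x^2 - 3*y^2 + 3*z^2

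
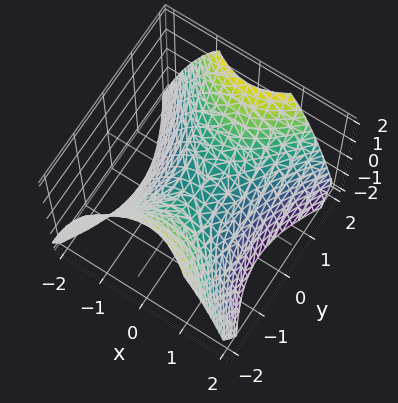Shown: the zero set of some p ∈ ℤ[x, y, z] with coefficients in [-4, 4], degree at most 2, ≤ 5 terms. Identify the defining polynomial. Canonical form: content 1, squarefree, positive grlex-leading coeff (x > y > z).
3*x^2 - 2*y^2 + 3*z

(a) Degree: a saddle surface; a quadric, so deg p = 2.
(b) Symmetries: mirror symmetry y ↦ −y ⇒ only even powers of y; the x ↦ −x reflection is a symmetry, so x appears only in even powers.
(c) Checking where it meets the axes: one x-axis crossing is at x = 0; it crosses the y-axis at the gridline y = 0; it crosses the z-axis at the gridline z = 0.
(d) Fitting integer coefficients to these (and the overall shape) gives p.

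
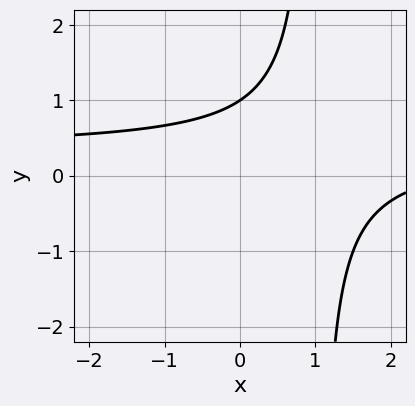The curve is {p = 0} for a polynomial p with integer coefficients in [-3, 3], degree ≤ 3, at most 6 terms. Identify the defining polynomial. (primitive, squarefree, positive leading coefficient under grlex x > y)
3*x*y - x - 3*y + 3

1. deg p = 2. No degree-1 curve has this shape.
2. Checking where it meets the axes: it crosses the y-axis at the gridline y = 1; the curve avoids every integer x-axis point in the box.
3. Together with the visible shape, these determine p as stated.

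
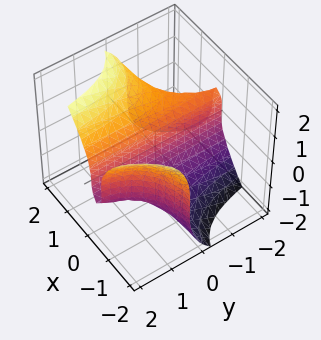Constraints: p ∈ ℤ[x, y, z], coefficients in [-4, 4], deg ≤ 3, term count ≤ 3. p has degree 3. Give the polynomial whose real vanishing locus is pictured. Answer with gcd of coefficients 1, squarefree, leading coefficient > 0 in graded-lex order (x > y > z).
The degree is 3 — no degree-2 surface has this shape.
Checking where it meets the axes: it crosses the z-axis at the gridline z = 0; the visible y-axis segment lies entirely on the surface; it meets the x-axis at x = 0 (among the integer gridlines).
Matching integer coefficients to the picture gives p.

3*x^2*y - z^3 + 3*x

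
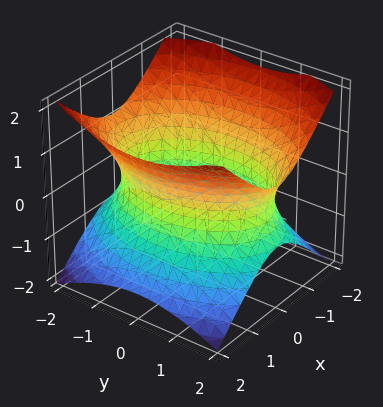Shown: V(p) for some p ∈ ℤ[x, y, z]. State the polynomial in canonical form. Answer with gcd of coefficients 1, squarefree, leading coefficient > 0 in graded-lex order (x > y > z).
First, the degree is 2 — an hourglass — one-sheet hyperboloid; a quadric.
Then, symmetries: the y ↦ −y reflection is a symmetry, so y appears only in even powers; mirror symmetry z ↦ −z ⇒ only even powers of z; mirror symmetry x ↦ −x ⇒ only even powers of x.
Next, observable constraints: no z-intercept at any integer in the box.
Finally, assembling these constraints gives the stated polynomial.

2*x^2 + y^2 - 2*z^2 - 3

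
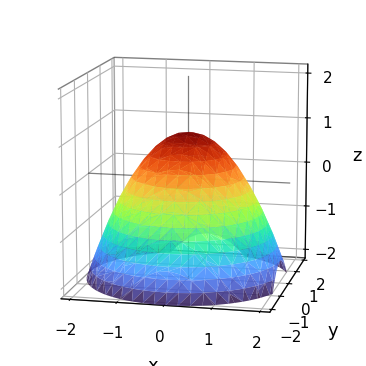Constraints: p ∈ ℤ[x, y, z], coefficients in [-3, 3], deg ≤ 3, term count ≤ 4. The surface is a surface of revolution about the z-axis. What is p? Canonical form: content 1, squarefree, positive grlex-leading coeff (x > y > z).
2*x^2 + 2*y^2 + 3*z - 3

deg p = 2.
Symmetries: the surface is invariant under rotation about z: p = q(x² + y², z).
From the axis intercepts and sections: a circular section at z = -1 has radius between 1 and 2; it meets the z-axis at z = 1 (among the integer gridlines).
Putting this together gives p.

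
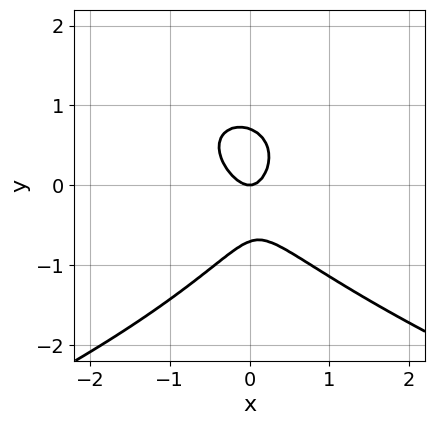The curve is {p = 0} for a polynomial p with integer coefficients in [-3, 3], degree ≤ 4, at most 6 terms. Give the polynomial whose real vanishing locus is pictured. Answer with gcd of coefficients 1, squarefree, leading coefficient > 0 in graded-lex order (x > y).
2*y^3 + 3*x^2 + x*y - y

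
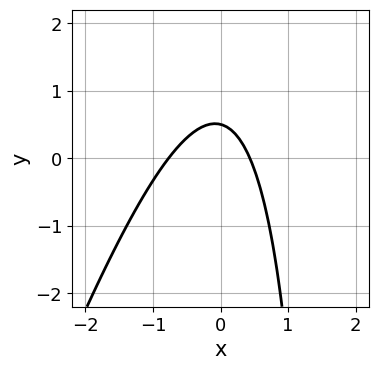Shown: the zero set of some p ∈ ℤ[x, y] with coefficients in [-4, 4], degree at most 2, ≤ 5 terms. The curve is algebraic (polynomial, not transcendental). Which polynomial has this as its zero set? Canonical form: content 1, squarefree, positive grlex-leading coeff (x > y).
3*x^2 - x*y + x + 2*y - 1

1. The degree is 2 — the shape is more complex than any degree-1 curve.
2. Putting this together gives p.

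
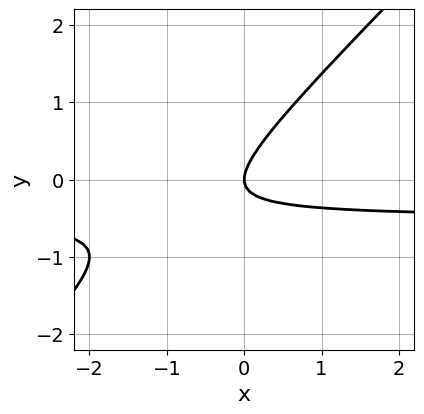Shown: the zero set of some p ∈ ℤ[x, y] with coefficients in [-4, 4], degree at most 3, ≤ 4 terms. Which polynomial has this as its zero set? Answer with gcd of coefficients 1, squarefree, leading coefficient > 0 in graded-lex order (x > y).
First, the degree is 2 — a generic line meets the curve in up to 2 points.
Next, checking where it meets the axes: it crosses the y-axis at the gridline y = 0; it meets the x-axis at x = 0 (among the integer gridlines).
Finally, putting this together gives p.

2*x*y - 2*y^2 + x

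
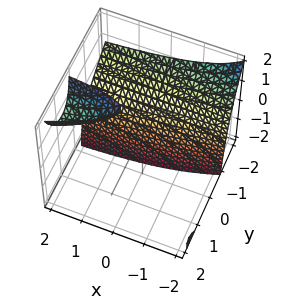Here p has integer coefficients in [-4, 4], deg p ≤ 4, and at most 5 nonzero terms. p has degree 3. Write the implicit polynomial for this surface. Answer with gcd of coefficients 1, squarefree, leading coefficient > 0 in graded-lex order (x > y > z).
x*y*z - y^3 - y^2*z + 2*y*z - 2

1. The picture has 2 separate pieces. They look like related sheets of one shape, so recover p as a whole.
2. The degree is 3 — a generic line meets the surface in up to 3 points.
3. Against the integer gridlines: the surface avoids every integer z-axis point in the box; it misses every integer gridline on the x-axis.
4. Fitting integer coefficients to these (and the overall shape) gives p.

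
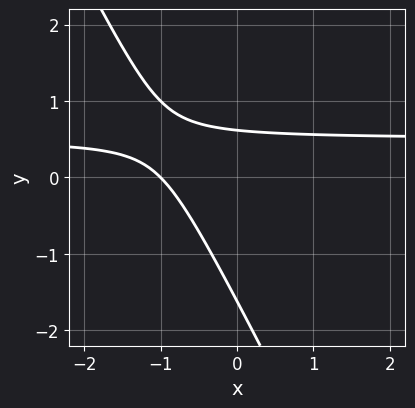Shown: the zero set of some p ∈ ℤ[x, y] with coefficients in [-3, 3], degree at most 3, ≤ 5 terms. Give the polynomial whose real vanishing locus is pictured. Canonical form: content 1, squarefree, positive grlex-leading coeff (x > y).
(a) The degree is 2 — the shape is more complex than any degree-1 curve.
(b) Reading off the gridlines: it crosses the x-axis at the gridline x = -1.
(c) Solving for integer coefficients yields p as stated.

2*x*y + y^2 - x + y - 1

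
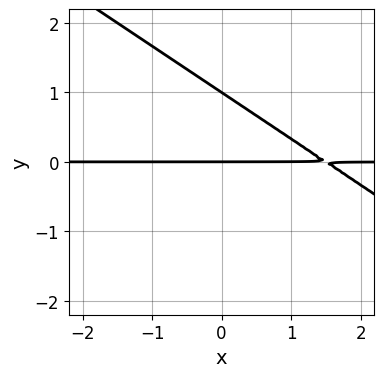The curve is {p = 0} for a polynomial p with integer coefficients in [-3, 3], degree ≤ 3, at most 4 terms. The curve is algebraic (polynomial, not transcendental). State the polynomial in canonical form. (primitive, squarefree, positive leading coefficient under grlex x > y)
2*x*y + 3*y^2 - 3*y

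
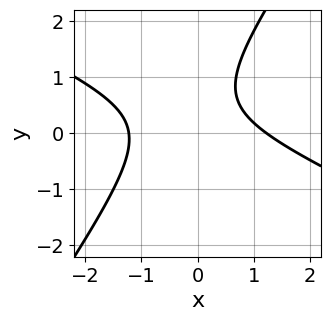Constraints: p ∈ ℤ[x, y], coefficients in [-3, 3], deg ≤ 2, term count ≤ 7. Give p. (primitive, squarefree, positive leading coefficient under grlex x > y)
2*x^2 + 3*x*y - 3*y^2 + 3*y - 3

1. The degree is 2 — a generic line meets the curve in up to 2 points.
2. From the visible intercepts: no y-intercept at any integer in the box.
3. These observations pin down the coefficients.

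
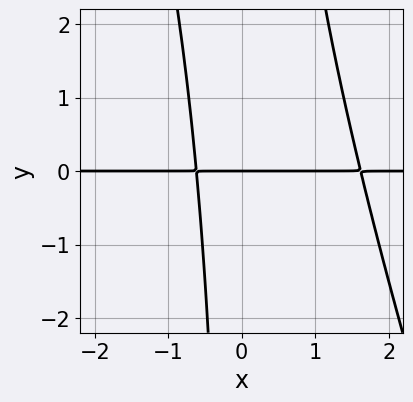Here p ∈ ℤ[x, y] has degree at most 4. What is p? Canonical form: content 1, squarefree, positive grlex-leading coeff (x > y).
3*x^2*y + x*y^2 - 3*x*y - 3*y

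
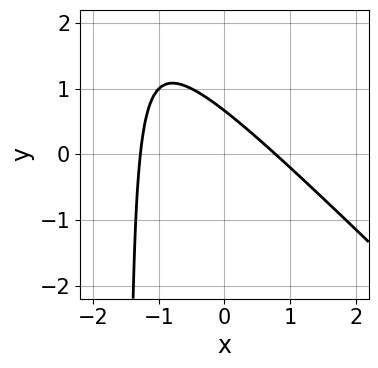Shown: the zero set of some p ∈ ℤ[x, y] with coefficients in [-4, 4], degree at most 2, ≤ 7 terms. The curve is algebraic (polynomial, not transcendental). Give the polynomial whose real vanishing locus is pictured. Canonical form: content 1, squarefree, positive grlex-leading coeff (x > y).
2*x^2 + 2*x*y + x + 3*y - 2

(a) Degree: no degree-1 curve has this shape, so deg p = 2.
(b) Solving for integer coefficients yields p as stated.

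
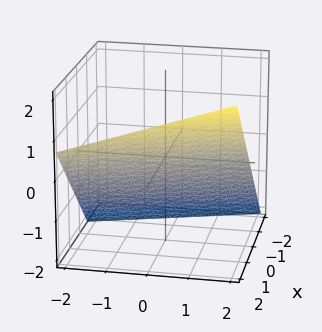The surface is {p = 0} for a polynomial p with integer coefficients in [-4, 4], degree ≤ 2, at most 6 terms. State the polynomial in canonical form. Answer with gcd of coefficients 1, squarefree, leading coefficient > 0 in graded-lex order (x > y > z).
1. The degree is 1 — the surface is flat (a plane).
2. Reading off the gridlines: it meets the y-axis at y = 2 (among the integer gridlines).
3. Solving for integer coefficients yields p as stated.

3*x + y - 3*z - 2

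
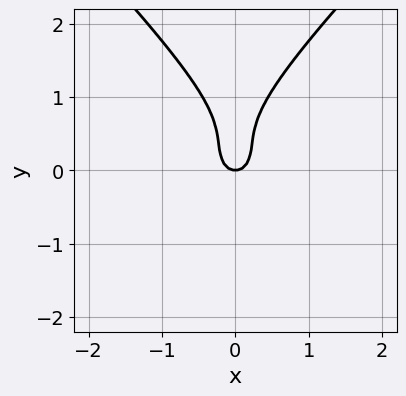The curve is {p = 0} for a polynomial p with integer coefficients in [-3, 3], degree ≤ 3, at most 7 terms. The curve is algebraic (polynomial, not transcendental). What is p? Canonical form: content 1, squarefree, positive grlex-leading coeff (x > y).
(a) deg p = 3. The shape is more complex than any degree-2 curve.
(b) Symmetries: the x ↦ −x reflection is a symmetry, so x appears only in even powers.
(c) Against the integer gridlines: it crosses the x-axis at the gridline x = 0; one y-axis crossing is at y = 0.
(d) These observations pin down the coefficients.

2*x^2*y - 2*y^3 + 3*x^2 + 2*y^2 - y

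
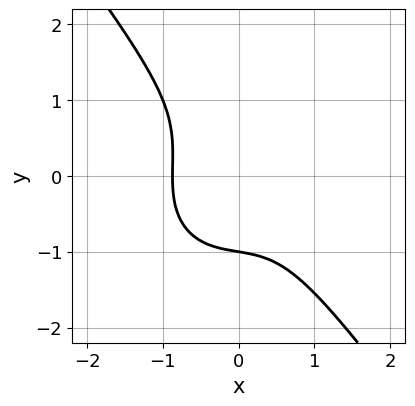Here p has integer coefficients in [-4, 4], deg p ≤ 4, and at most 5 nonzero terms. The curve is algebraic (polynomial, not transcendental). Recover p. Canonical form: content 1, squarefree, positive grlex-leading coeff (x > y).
3*x^3 + x*y^2 + 2*y^3 + 2

First, the degree is 3 — no degree-2 curve has this shape.
Next, from the visible intercepts: it crosses the y-axis at the gridline y = -1.
Finally, assembling these constraints gives the stated polynomial.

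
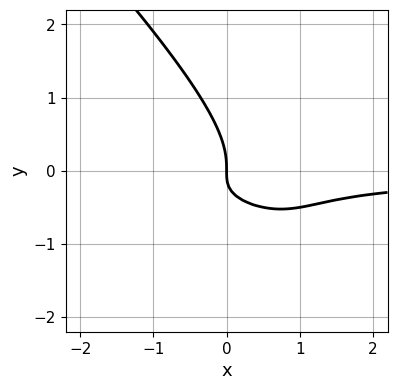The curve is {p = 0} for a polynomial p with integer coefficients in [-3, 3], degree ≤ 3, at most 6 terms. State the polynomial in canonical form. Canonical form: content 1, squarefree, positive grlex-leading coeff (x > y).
First, the degree is 3 — a generic line meets the curve in up to 3 points.
Next, from the axis intercepts and sections: it meets the x-axis at x = 0 (among the integer gridlines); one y-axis crossing is at y = 0.
Finally, these observations pin down the coefficients.

x^2*y + 3*x*y^2 + 2*y^3 + 2*x*y + x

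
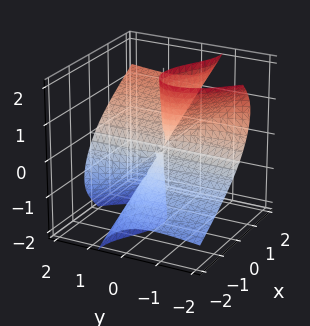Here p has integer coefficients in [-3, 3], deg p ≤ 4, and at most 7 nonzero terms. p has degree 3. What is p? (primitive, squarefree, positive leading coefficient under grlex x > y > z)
(a) Degree: no degree-2 surface has this shape, so deg p = 3.
(b) Checking where it meets the axes: the visible z-axis segment lies entirely on the surface; it crosses the x-axis at the gridline x = 0.
(c) Solving for integer coefficients yields p as stated. Check: (0, 1, 0) on the y-axis lies on the surface, and p(0, 1, 0) = 0. ✓

2*x^3 - 3*x^2*z + 3*x*y^2 - 3*y^2*z - 3*y*z^2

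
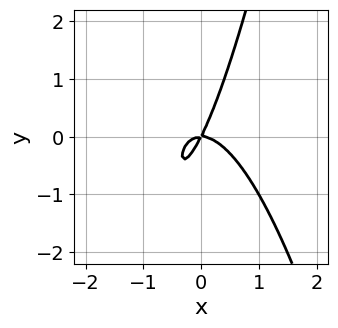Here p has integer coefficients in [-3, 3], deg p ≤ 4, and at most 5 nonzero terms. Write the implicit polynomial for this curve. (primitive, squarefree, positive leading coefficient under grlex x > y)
3*x^3 + 2*x*y - y^2

(a) The degree is 3 — the shape is more complex than any degree-2 curve.
(b) From the axis intercepts and sections: it crosses the y-axis at the gridline y = 0; it meets the x-axis at x = 0 (among the integer gridlines).
(c) The integer polynomial consistent with all of this is the stated p.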